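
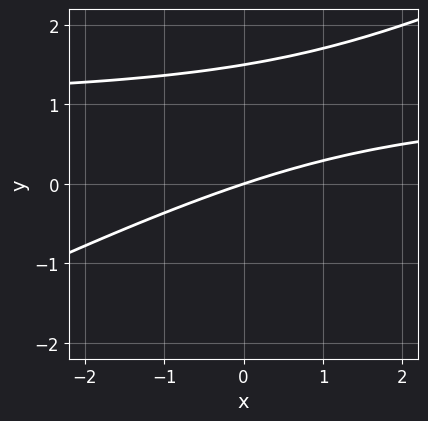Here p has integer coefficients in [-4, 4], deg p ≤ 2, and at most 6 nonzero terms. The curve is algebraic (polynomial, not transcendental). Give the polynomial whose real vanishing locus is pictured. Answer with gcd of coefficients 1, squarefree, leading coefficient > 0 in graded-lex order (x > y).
x*y - 2*y^2 - x + 3*y

deg p = 2.
From the visible intercepts: it meets the x-axis at x = 0 (among the integer gridlines); it meets the y-axis at y = 0 (among the integer gridlines).
Matching integer coefficients to the picture gives p.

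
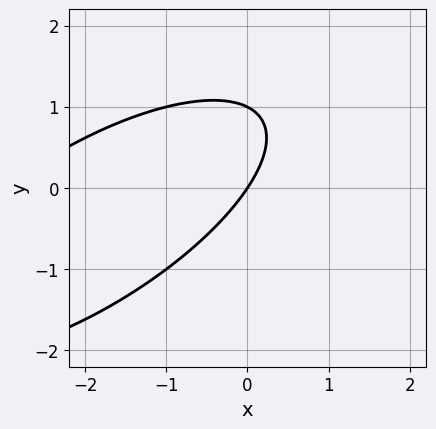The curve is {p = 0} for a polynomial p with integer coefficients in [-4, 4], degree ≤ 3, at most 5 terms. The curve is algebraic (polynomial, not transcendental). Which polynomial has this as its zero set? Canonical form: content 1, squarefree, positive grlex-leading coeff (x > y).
x^2 - 2*x*y + 2*y^2 + 3*x - 2*y

First, the degree is 2 — the shape is more complex than any degree-1 curve.
Next, against the integer gridlines: it crosses the x-axis at the gridline x = 0; the y-axis gridline crossings are at y ∈ {0, 1}.
Finally, putting this together gives p.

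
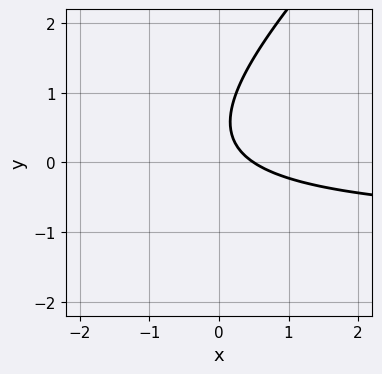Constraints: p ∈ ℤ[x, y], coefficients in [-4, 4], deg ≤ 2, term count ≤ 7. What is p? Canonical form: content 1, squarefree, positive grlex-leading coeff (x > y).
2*x*y - 2*y^2 + 2*x + 2*y - 1

1. Degree: no degree-1 curve has this shape, so deg p = 2.
2. From the visible intercepts: it misses every integer gridline on the y-axis.
3. The integer polynomial consistent with all of this is the stated p.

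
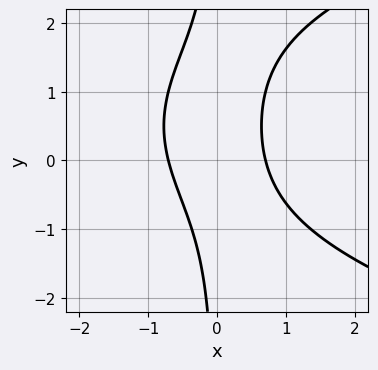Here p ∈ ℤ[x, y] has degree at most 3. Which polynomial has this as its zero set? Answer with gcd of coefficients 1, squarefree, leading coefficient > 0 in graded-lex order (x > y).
x*y^2 - 2*x^2 - x*y + 1

First, degree: a generic line meets the curve in up to 3 points, so deg p = 3.
Next, observable constraints: the curve avoids every integer y-axis point in the box.
Finally, fitting integer coefficients to these (and the overall shape) gives p.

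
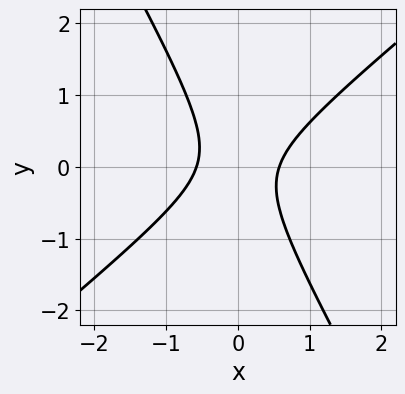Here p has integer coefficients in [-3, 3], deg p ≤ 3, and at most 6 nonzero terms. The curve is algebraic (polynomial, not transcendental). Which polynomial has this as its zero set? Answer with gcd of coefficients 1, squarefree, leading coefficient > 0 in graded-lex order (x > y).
First, degree: a generic line meets the curve in up to 2 points, so deg p = 2.
Then, observable constraints: no y-intercept at any integer in the box.
Finally, together with the visible shape, these determine p as stated.

3*x^2 - 2*x*y - 2*y^2 - 1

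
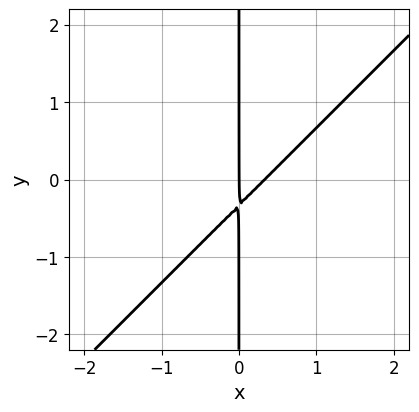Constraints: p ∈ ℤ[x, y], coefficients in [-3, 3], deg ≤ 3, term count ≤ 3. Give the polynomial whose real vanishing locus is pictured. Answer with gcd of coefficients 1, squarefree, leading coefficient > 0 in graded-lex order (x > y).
3*x^2 - 3*x*y - x

The degree is 2 — a generic line meets the curve in up to 2 points.
Checking where it meets the axes: every point of the y-axis in the box is on the curve; one x-axis crossing is at x = 0.
The integer polynomial consistent with all of this is the stated p.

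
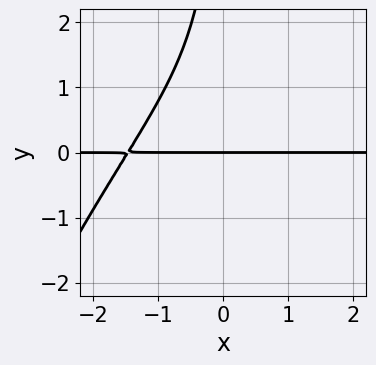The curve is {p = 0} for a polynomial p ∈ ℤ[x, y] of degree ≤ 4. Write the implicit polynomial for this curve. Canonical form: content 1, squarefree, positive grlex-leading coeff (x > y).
First, deg p = 4.
Next, from the visible intercepts: it meets the y-axis at y = 0 (among the integer gridlines); the visible x-axis segment lies entirely on the curve.
Finally, the integer polynomial consistent with all of this is the stated p.

3*x^3*y - 3*x^2*y^2 + x*y^3 + 3*x^2*y + 3*y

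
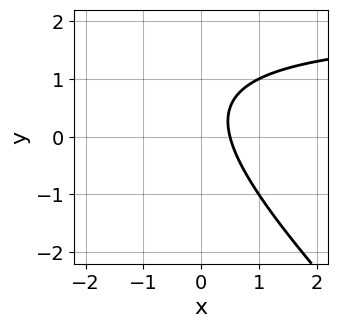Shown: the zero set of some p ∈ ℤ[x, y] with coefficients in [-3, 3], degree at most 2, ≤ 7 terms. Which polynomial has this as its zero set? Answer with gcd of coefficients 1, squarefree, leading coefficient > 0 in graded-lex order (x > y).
First, degree: the shape is more complex than any degree-1 curve, so deg p = 2.
Then, reading off the gridlines: the curve avoids every integer y-axis point in the box.
Finally, solving for integer coefficients yields p as stated.

x*y + y^2 - 2*x - y + 1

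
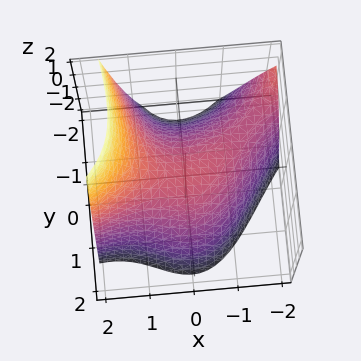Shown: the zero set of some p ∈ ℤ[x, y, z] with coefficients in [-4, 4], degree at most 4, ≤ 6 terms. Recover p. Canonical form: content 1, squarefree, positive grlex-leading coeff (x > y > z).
x^3 - 2*x^2*y - 2*y^2 - 3*z

deg p = 3.
Checking where it meets the axes: it crosses the y-axis at the gridline y = 0; one z-axis crossing is at z = 0.
Together with the visible shape, these determine p as stated.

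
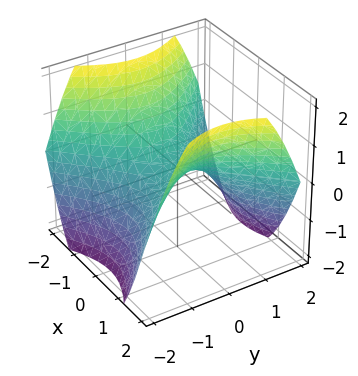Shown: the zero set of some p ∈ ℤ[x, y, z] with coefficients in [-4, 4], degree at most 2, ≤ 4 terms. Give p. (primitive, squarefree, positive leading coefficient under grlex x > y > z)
2*x^2 - 2*y^2 - 3*z

First, degree: a hyperbolic paraboloid; a quadric, so deg p = 2.
Then, symmetries: the x ↦ −x reflection is a symmetry, so x appears only in even powers; mirror symmetry y ↦ −y ⇒ only even powers of y.
Then, from the axis intercepts and sections: it crosses the x-axis at the gridline x = 0; one y-axis crossing is at y = 0; one z-axis crossing is at z = 0.
Finally, these observations pin down the coefficients.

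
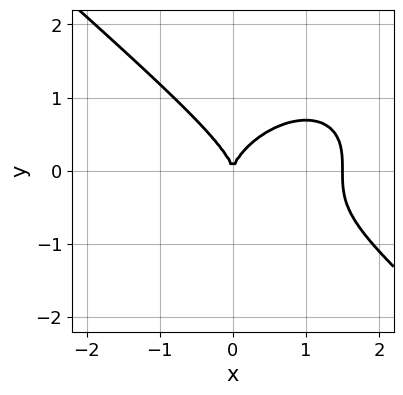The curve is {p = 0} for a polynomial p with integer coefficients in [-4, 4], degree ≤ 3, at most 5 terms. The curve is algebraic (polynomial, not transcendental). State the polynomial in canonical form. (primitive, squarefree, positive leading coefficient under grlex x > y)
(a) The degree is 3 — a generic line meets the curve in up to 3 points.
(b) From the axis intercepts and sections: one x-axis crossing is at x = 0; one y-axis crossing is at y = 0.
(c) Putting this together gives p.

2*x^3 + 3*y^3 - 3*x^2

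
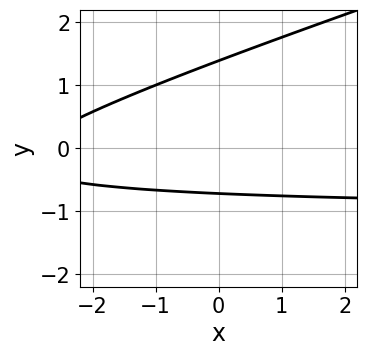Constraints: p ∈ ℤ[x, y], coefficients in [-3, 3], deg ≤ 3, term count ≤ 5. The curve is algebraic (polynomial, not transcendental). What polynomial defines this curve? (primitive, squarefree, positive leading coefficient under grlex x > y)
The degree is 2 — a generic line meets the curve in up to 2 points.
Observable constraints: no x-intercept at any integer in the box.
Matching integer coefficients to the picture gives p.

x*y - 3*y^2 + x + 2*y + 3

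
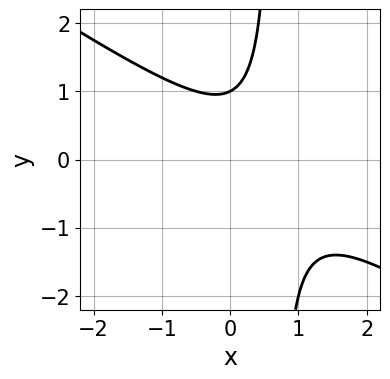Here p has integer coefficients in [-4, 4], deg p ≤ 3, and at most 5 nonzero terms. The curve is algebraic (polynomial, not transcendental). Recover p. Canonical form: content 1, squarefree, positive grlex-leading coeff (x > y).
First, the degree is 2 — no degree-1 curve has this shape.
Then, reading off the gridlines: no x-intercept at any integer in the box; it crosses the y-axis at the gridline y = 1.
Finally, matching integer coefficients to the picture gives p.

2*x^2 + 3*x*y - 2*x - 2*y + 2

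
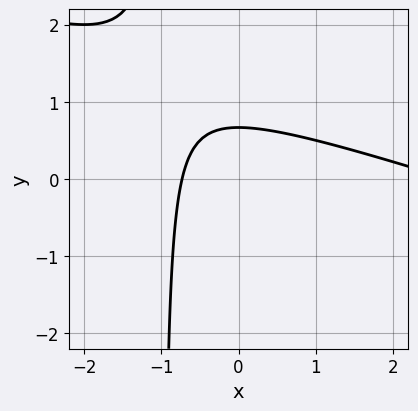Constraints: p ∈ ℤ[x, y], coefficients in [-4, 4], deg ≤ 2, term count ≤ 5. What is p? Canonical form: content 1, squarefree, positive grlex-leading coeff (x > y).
x^2 + 3*x*y - 2*x + 3*y - 2

1. deg p = 2. A generic line meets the curve in up to 2 points.
2. Putting this together gives p.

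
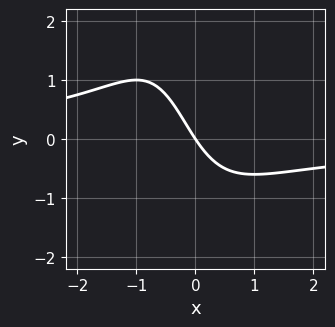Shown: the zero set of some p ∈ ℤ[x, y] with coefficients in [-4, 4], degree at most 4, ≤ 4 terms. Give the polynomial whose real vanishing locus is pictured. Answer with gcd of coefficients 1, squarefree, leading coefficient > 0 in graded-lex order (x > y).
2*x^2*y + x*y + 3*x + 2*y

Degree: no degree-2 curve has this shape, so deg p = 3.
Observable constraints: it meets the x-axis at x = 0 (among the integer gridlines); it crosses the y-axis at the gridline y = 0.
These observations pin down the coefficients.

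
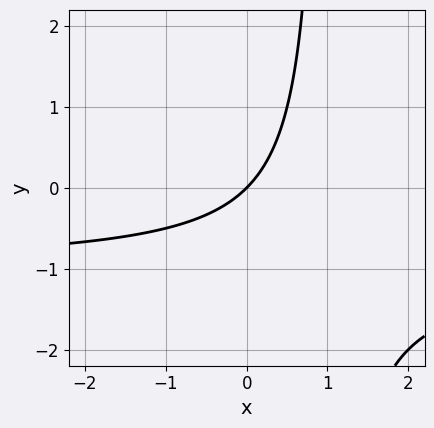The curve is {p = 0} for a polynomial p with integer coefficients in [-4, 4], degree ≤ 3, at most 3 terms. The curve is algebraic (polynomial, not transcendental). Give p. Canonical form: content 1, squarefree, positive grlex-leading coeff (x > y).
1. The degree is 2 — the shape is more complex than any degree-1 curve.
2. Reading off the gridlines: it meets the x-axis at x = 0 (among the integer gridlines); it meets the y-axis at y = 0 (among the integer gridlines).
3. The integer polynomial consistent with all of this is the stated p.

x*y + x - y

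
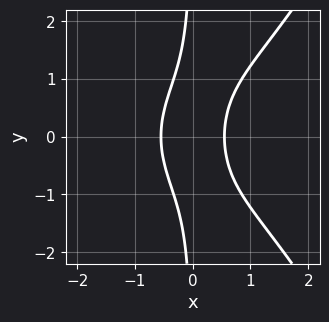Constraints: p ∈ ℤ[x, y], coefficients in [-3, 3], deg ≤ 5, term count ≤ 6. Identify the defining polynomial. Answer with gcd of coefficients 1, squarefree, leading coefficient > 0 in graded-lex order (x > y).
(a) deg p = 4. No degree-3 curve has this shape.
(b) Symmetries: mirror symmetry y ↦ −y ⇒ only even powers of y.
(c) From the axis intercepts and sections: no y-intercept at any integer in the box.
(d) Fitting integer coefficients to these (and the overall shape) gives p.

x^4 - 2*x*y^2 + 3*x^2 - 1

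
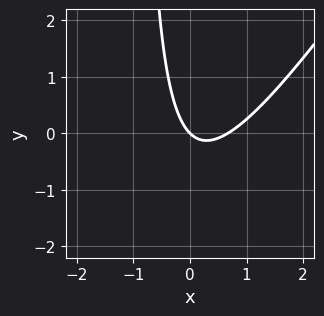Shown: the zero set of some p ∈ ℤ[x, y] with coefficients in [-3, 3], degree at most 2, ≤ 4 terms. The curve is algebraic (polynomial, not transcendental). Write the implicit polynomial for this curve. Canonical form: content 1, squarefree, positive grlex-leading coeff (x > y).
3*x^2 - 2*x*y - 2*x - 2*y

First, degree: a generic line meets the curve in up to 2 points, so deg p = 2.
Next, against the integer gridlines: one x-axis crossing is at x = 0; it meets the y-axis at y = 0 (among the integer gridlines).
Finally, matching integer coefficients to the picture gives p.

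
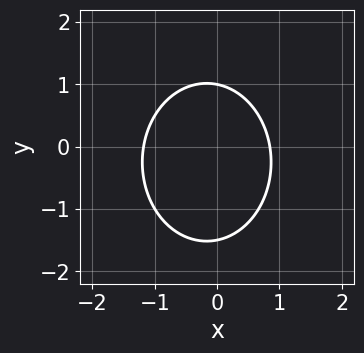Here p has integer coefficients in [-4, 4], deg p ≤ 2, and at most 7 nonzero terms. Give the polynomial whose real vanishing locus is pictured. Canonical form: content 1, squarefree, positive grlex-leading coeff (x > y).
3*x^2 + 2*y^2 + x + y - 3

deg p = 2. No degree-1 curve has this shape.
Reading off the gridlines: it crosses the y-axis at the gridline y = 1.
Solving for integer coefficients yields p as stated.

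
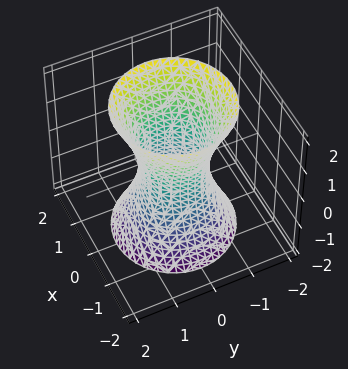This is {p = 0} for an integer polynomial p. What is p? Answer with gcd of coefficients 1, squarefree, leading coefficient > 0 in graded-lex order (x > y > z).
1. deg p = 2. An hourglass — one-sheet hyperboloid; a quadric.
2. Symmetries: rotational symmetry about the z-axis ⇒ p depends on x, y only through x² + y²; mirror symmetry z ↦ −z ⇒ only even powers of z.
3. From the axis intercepts and sections: it misses every integer gridline on the z-axis; a circular section at z = 1 has radius exactly 1.
4. Fitting integer coefficients to these (and the overall shape) gives p.

3*x^2 + 3*y^2 - z^2 - 2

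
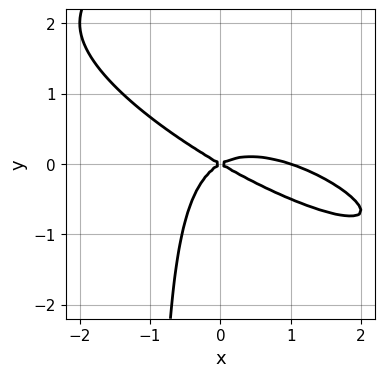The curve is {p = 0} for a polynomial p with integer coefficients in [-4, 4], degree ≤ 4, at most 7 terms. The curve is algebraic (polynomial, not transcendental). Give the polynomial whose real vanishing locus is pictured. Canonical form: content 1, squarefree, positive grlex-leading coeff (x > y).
x^3 + 3*x^2*y + 3*x*y^2 - x^2 + 3*y^2

1. deg p = 3. A generic line meets the curve in up to 3 points.
2. Checking where it meets the axes: among the integer gridlines, it crosses the x-axis at x ∈ {0, 1}; it crosses the y-axis at the gridline y = 0.
3. Fitting integer coefficients to these (and the overall shape) gives p.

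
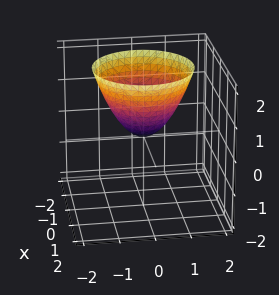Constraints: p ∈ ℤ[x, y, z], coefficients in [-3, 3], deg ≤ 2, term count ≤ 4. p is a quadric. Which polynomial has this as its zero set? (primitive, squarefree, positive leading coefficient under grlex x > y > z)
1. Degree: a paraboloid; a quadric, so deg p = 2.
2. Symmetries: rotational symmetry about the z-axis ⇒ p depends on x, y only through x² + y².
3. Checking where it meets the axes: it meets the y-axis at y = 0 (among the integer gridlines); one z-axis crossing is at z = 0; a circular section at z = 2 has radius between 1 and 2.
4. Matching integer coefficients to the picture gives p.

x^2 + y^2 - z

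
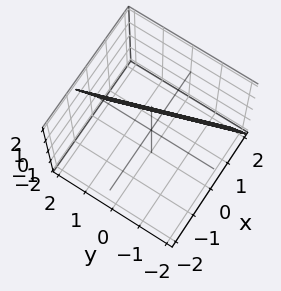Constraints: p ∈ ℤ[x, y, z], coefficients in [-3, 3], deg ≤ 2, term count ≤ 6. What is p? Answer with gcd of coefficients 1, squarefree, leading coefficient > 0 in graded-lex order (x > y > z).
3*x + y + z - 2

deg p = 1. Every cross-section is a straight line — this is a plane.
From the axis intercepts and sections: it meets the y-axis at y = 2 (among the integer gridlines); it meets the z-axis at z = 2 (among the integer gridlines).
Solving for integer coefficients yields p as stated.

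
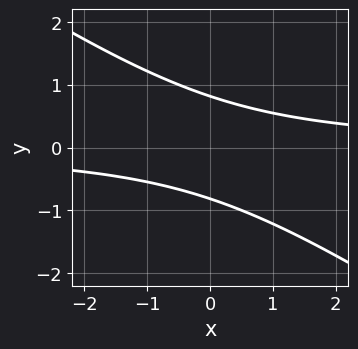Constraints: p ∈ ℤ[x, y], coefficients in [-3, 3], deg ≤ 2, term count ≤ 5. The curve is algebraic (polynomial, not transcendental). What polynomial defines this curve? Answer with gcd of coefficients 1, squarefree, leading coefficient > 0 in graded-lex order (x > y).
2*x*y + 3*y^2 - 2

First, the degree is 2 — a generic line meets the curve in up to 2 points.
Then, reading off the gridlines: it misses every integer gridline on the x-axis.
Finally, fitting integer coefficients to these (and the overall shape) gives p.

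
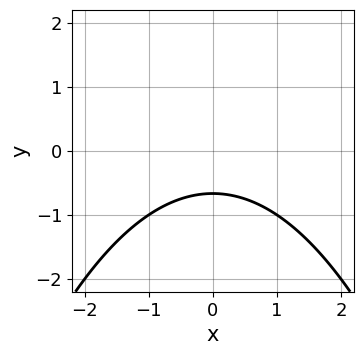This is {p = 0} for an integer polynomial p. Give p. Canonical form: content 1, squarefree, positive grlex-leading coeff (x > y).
x^2 + 3*y + 2

1. The degree is 2 — the shape is more complex than any degree-1 curve.
2. Symmetries: mirror symmetry x ↦ −x ⇒ only even powers of x.
3. Observable constraints: the curve avoids every integer x-axis point in the box.
4. Putting this together gives p.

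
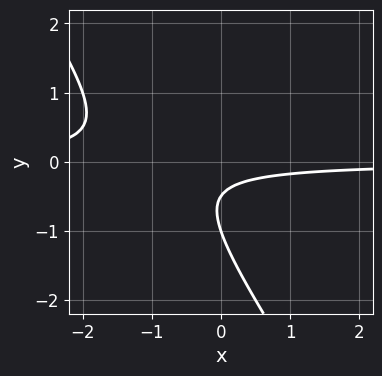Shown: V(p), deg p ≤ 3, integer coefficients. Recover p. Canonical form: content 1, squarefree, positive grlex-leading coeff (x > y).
The degree is 2 — a generic line meets the curve in up to 2 points.
Reading off the gridlines: it crosses the y-axis at the gridline y = -1; it misses every integer gridline on the x-axis.
These observations pin down the coefficients.

3*x*y + 2*y^2 + 3*y + 1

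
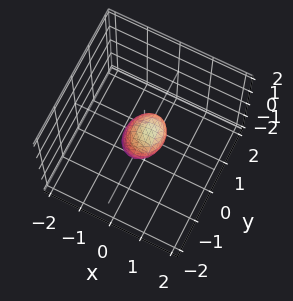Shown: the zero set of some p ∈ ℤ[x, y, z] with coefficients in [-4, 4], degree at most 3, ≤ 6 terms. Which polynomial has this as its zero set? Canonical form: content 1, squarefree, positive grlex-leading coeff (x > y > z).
First, deg p = 2.
Finally, the integer polynomial consistent with all of this is the stated p.

3*x^2 - 2*x*z + 2*y^2 + 2*z^2 - 1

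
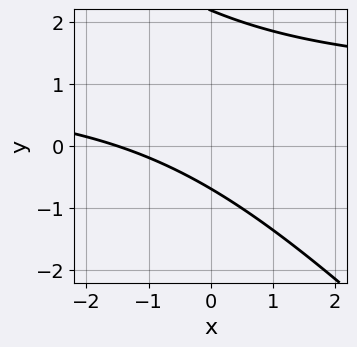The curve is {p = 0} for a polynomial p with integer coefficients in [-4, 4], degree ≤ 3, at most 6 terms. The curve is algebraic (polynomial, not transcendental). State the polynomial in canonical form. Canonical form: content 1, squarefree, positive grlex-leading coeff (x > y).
2*x*y + 2*y^2 - 2*x - 3*y - 3

(a) The degree is 2 — no degree-1 curve has this shape.
(b) Matching integer coefficients to the picture gives p.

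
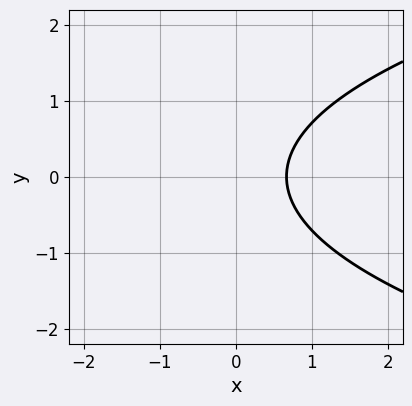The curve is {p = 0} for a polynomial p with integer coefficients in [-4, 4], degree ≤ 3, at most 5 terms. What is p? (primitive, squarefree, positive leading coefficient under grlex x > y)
2*y^2 - 3*x + 2

The degree is 2 — no degree-1 curve has this shape.
Symmetries: the y ↦ −y reflection is a symmetry, so y appears only in even powers.
Reading off the gridlines: no y-intercept at any integer in the box.
Solving for integer coefficients yields p as stated.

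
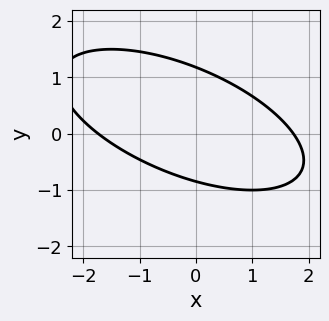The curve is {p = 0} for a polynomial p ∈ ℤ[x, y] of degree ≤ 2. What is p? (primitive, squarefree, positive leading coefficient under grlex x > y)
1. The degree is 2 — the shape is more complex than any degree-1 curve.
2. The integer polynomial consistent with all of this is the stated p.

x^2 + 2*x*y + 3*y^2 - y - 3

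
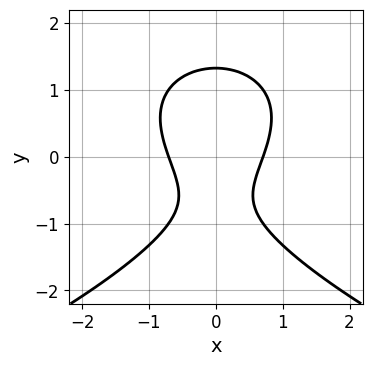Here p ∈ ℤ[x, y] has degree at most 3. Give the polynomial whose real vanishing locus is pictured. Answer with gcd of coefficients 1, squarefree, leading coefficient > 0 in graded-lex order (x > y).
deg p = 3.
Symmetries: mirror symmetry x ↦ −x ⇒ only even powers of x.
These observations pin down the coefficients.

y^3 + 2*x^2 - y - 1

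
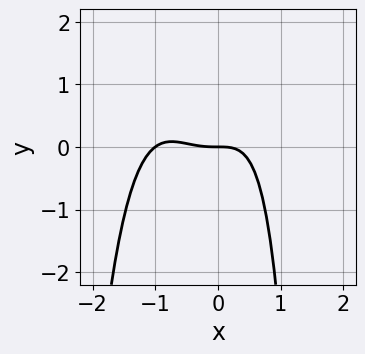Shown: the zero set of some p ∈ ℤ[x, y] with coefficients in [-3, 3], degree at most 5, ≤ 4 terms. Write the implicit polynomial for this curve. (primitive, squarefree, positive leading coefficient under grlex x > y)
deg p = 4. A generic line meets the curve in up to 4 points.
Against the integer gridlines: among the integer gridlines, it crosses the x-axis at x ∈ {-1, 0}; it meets the y-axis at y = 0 (among the integer gridlines).
Fitting integer coefficients to these (and the overall shape) gives p.

3*x^4 + 3*x^3 - x*y + 3*y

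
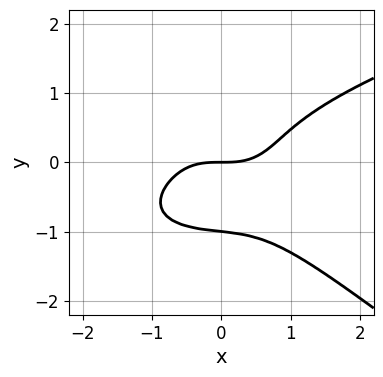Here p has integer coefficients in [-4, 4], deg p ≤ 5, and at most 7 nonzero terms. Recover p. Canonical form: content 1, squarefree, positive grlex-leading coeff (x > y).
The degree is 4 — the shape is more complex than any degree-3 curve.
Reading off the gridlines: it meets the x-axis at x = 0 (among the integer gridlines); the y-axis gridline crossings are at y ∈ {-1, 0}.
Fitting integer coefficients to these (and the overall shape) gives p.

2*x*y^3 + 3*y^4 - 2*x^3 + x*y^2 + 3*y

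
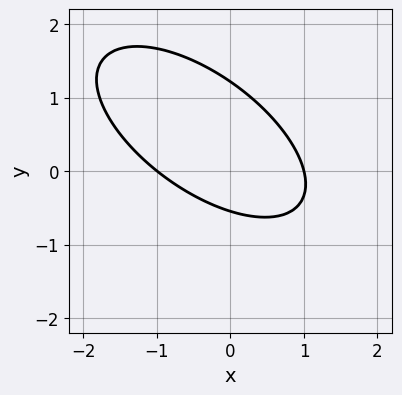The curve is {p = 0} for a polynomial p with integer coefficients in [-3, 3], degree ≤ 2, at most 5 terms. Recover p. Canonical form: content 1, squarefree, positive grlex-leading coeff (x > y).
2*x^2 + 3*x*y + 3*y^2 - 2*y - 2

deg p = 2.
Against the integer gridlines: among the integer gridlines, it crosses the x-axis at x ∈ {-1, 1}.
Fitting integer coefficients to these (and the overall shape) gives p.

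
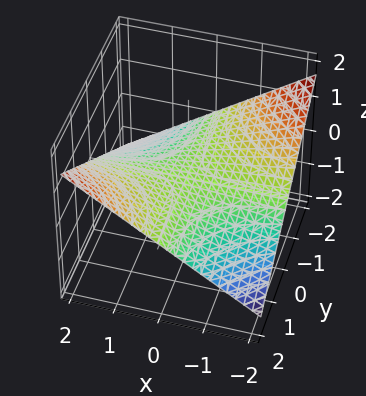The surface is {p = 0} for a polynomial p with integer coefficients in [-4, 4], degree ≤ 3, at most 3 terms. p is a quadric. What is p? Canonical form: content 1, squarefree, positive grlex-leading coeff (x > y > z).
The degree is 2 — a hyperbolic paraboloid; a quadric.
Against the integer gridlines: one z-axis crossing is at z = 0; the visible y-axis segment lies entirely on the surface; the visible x-axis segment lies entirely on the surface.
Matching integer coefficients to the picture gives p.

x*y - 3*z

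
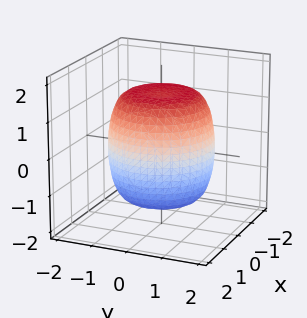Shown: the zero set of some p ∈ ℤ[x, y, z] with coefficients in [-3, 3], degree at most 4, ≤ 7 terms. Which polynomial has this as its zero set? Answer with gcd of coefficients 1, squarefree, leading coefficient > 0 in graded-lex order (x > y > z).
First, the degree is 4 — the shape is more complex than any degree-3 surface.
Then, by symmetry, the surface is invariant under rotation about z: p = q(x² + y², z).
Then, observable constraints: a circular section at z = 1 has radius between 1 and 2.
Finally, fitting integer coefficients to these (and the overall shape) gives p.

x^4 + 2*x^2*y^2 + y^4 - x^2 - y^2 + z^2 - 2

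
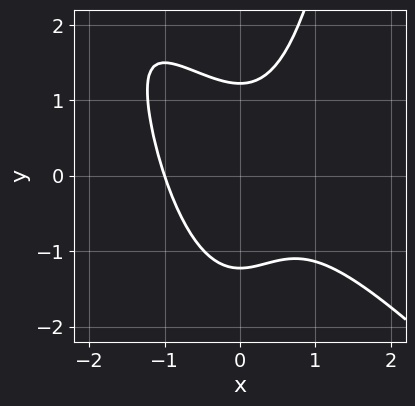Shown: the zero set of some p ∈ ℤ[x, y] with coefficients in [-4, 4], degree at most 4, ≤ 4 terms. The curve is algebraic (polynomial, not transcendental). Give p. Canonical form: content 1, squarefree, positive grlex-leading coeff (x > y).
3*x^3 + 3*x^2*y - 2*y^2 + 3

The degree is 3 — the shape is more complex than any degree-2 curve.
From the visible intercepts: it meets the x-axis at x = -1 (among the integer gridlines).
The integer polynomial consistent with all of this is the stated p.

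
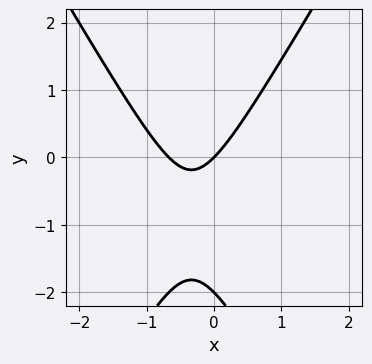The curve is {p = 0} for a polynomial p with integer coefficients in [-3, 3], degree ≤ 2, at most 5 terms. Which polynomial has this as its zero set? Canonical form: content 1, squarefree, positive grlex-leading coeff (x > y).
(a) Degree: no degree-1 curve has this shape, so deg p = 2.
(b) Checking where it meets the axes: the y-axis gridline crossings are at y ∈ {-2, 0}; it crosses the x-axis at the gridline x = 0.
(c) Putting this together gives p.

3*x^2 - y^2 + 2*x - 2*y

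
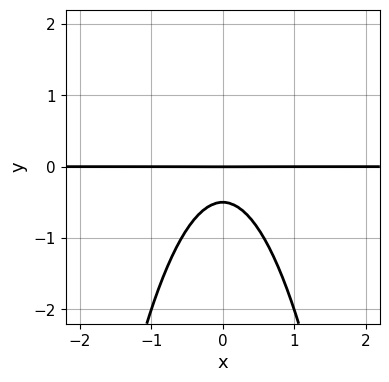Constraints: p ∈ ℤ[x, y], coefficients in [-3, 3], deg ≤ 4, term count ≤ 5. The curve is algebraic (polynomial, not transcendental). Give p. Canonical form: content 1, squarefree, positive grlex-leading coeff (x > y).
3*x^2*y + 2*y^2 + y

(a) deg p = 3.
(b) Symmetries: the x ↦ −x reflection is a symmetry, so x appears only in even powers.
(c) From the axis intercepts and sections: it meets the y-axis at y = 0 (among the integer gridlines); the visible x-axis segment lies entirely on the curve.
(d) Assembling these constraints gives the stated polynomial.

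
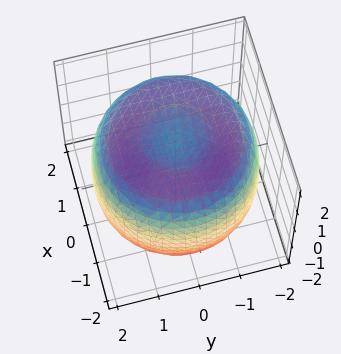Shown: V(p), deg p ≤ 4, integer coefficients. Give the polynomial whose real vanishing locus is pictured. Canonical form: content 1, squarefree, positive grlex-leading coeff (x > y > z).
(a) deg p = 4. A generic line meets the surface in up to 4 points.
(b) By symmetry, the z-axis is an axis of rotation, so x and y enter only as x² + y².
(c) Against the integer gridlines: a circular section at z = -1 has radius between 1 and 2.
(d) Assembling these constraints gives the stated polynomial.

x^4 + 2*x^2*y^2 + y^4 - 3*x^2 - 3*y^2 + 2*z^2 - 3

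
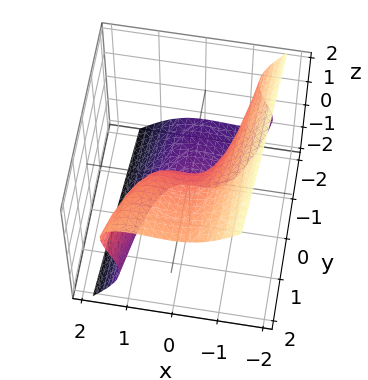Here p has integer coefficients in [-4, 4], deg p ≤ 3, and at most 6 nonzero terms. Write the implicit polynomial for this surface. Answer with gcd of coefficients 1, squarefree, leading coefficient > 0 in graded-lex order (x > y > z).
Degree: a generic line meets the surface in up to 3 points, so deg p = 3.
Observable constraints: one z-axis crossing is at z = 0; one y-axis crossing is at y = 0; it crosses the x-axis at the gridline x = 0.
Matching integer coefficients to the picture gives p.

x^3 - x^2*z + z^3 - y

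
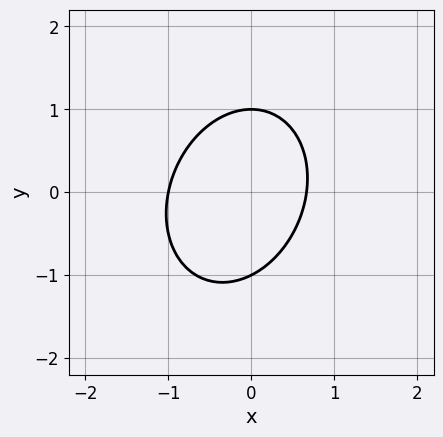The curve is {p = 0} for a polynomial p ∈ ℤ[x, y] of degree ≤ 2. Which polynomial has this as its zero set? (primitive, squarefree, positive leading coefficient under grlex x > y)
3*x^2 - x*y + 2*y^2 + x - 2

(a) Degree: no degree-1 curve has this shape, so deg p = 2.
(b) Reading off the gridlines: it meets the x-axis at x = -1 (among the integer gridlines); the y-axis gridline crossings are at y ∈ {-1, 1}.
(c) Solving for integer coefficients yields p as stated.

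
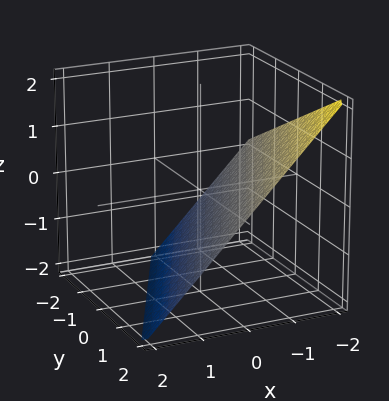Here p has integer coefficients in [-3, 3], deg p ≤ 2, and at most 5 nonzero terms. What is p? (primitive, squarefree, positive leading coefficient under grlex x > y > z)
deg p = 1. The surface is flat (a plane).
From the visible intercepts: it crosses the z-axis at the gridline z = -1; one y-axis crossing is at y = 2; one x-axis crossing is at x = -1.
Solving for integer coefficients yields p as stated.

2*x - y + 2*z + 2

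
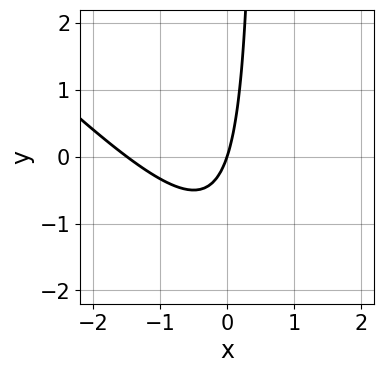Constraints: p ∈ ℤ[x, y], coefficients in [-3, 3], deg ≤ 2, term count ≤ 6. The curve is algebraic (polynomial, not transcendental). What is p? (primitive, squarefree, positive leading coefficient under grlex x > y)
2*x^2 + 2*x*y + 3*x - y

1. The degree is 2 — no degree-1 curve has this shape.
2. From the axis intercepts and sections: it meets the y-axis at y = 0 (among the integer gridlines); it meets the x-axis at x = 0 (among the integer gridlines).
3. The integer polynomial consistent with all of this is the stated p.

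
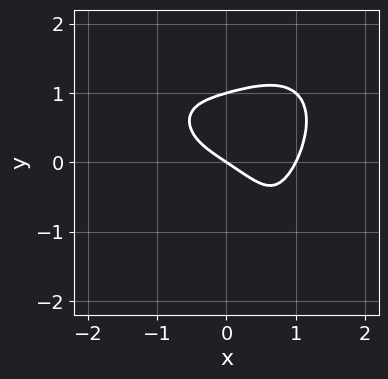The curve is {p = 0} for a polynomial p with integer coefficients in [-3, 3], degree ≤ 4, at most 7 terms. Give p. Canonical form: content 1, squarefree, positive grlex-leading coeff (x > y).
2*x^4 + y^4 + 2*y^3 - 2*x - 3*y

First, deg p = 4. A generic line meets the curve in up to 4 points.
Then, from the axis intercepts and sections: among the integer gridlines, it crosses the x-axis at x ∈ {0, 1}; the y-axis gridline crossings are at y ∈ {0, 1}.
Finally, together with the visible shape, these determine p as stated.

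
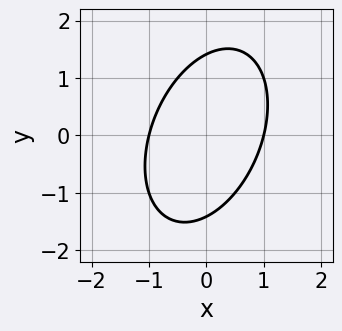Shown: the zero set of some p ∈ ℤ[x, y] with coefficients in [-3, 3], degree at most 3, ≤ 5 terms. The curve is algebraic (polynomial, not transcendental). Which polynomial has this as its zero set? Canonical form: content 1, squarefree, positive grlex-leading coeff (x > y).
2*x^2 - x*y + y^2 - 2

(a) deg p = 2. The shape is more complex than any degree-1 curve.
(b) From the visible intercepts: among the integer gridlines, it crosses the x-axis at x ∈ {-1, 1}.
(c) Putting this together gives p.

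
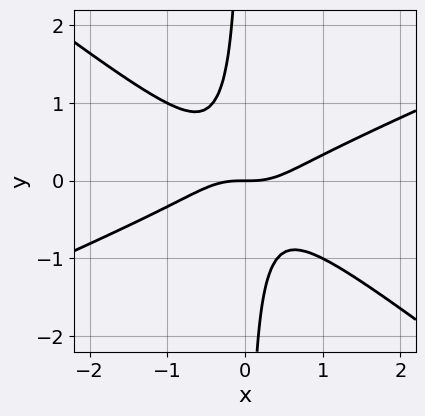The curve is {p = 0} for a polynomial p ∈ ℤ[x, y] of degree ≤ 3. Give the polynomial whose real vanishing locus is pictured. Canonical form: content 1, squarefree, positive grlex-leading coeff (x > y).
1. Degree: a generic line meets the curve in up to 3 points, so deg p = 3.
2. Against the integer gridlines: one y-axis crossing is at y = 0; one x-axis crossing is at x = 0.
3. Together with the visible shape, these determine p as stated.

x^3 - x^2*y - 3*x*y^2 - y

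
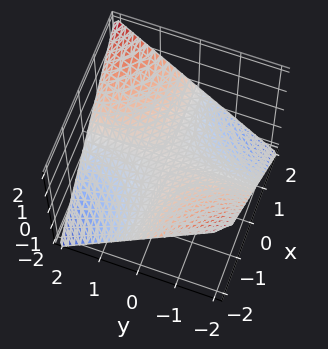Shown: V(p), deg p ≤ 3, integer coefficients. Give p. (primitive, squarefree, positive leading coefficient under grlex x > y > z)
First, deg p = 2.
Then, from the axis intercepts and sections: every point of the x-axis in the box is on the surface; one z-axis crossing is at z = 0; every point of the y-axis in the box is on the surface.
Finally, together with the visible shape, these determine p as stated.

x*y - 2*z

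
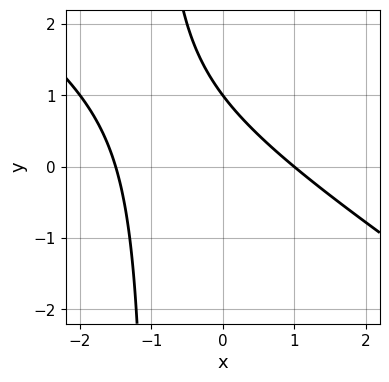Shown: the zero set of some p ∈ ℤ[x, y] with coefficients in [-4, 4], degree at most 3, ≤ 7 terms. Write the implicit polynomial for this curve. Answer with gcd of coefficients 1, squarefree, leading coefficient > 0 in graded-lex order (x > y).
(a) deg p = 2. A generic line meets the curve in up to 2 points.
(b) From the axis intercepts and sections: it meets the y-axis at y = 1 (among the integer gridlines); it meets the x-axis at x = 1 (among the integer gridlines).
(c) Together with the visible shape, these determine p as stated.

2*x^2 + 3*x*y + x + 3*y - 3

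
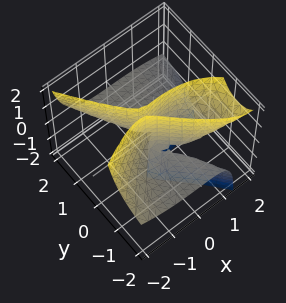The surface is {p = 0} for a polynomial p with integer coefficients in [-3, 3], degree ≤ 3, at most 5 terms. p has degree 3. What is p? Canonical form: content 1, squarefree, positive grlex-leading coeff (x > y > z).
x^3 + 3*x*y*z + 3*y^2*z + 2*y*z

1. The degree is 3 — the shape is more complex than any degree-2 surface.
2. Checking where it meets the axes: the visible y-axis segment lies entirely on the surface; it crosses the x-axis at the gridline x = 0; every point of the z-axis in the box is on the surface.
3. Assembling these constraints gives the stated polynomial.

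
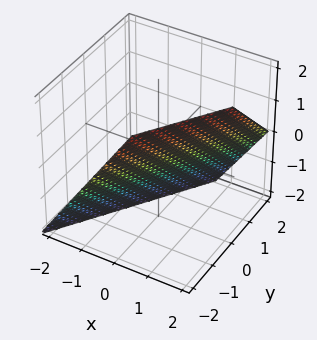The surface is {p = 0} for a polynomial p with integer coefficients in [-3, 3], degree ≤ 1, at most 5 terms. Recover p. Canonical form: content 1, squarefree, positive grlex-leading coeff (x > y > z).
3*x - 2*y - 2*z - 2

First, deg p = 1. Every cross-section is a straight line — this is a plane.
Then, observable constraints: it meets the y-axis at y = -1 (among the integer gridlines); it meets the z-axis at z = -1 (among the integer gridlines).
Finally, matching integer coefficients to the picture gives p.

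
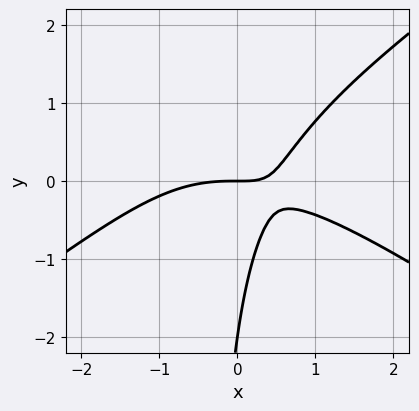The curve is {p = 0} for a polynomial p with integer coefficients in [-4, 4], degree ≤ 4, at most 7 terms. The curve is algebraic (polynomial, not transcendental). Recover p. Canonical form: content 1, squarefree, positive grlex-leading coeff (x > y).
x^3 - 2*x*y^2 + 3*x*y - y^2 - 2*y

1. deg p = 3.
2. Observable constraints: one x-axis crossing is at x = 0; the y-axis gridline crossings are at y ∈ {-2, 0}.
3. Solving for integer coefficients yields p as stated.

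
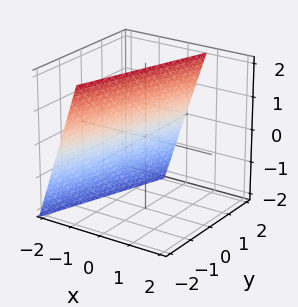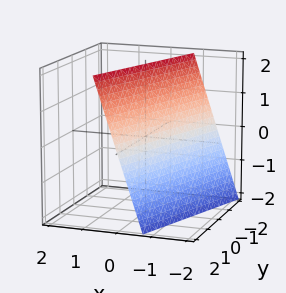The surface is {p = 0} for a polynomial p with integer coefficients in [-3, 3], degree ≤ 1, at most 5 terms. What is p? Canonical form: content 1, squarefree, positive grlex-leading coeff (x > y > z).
1. Degree: the surface is flat (a plane), so deg p = 1.
2. From the axis intercepts and sections: it meets the z-axis at z = 2 (among the integer gridlines); it crosses the y-axis at the gridline y = 2.
3. Fitting integer coefficients to these (and the overall shape) gives p.

3*x - y - z + 2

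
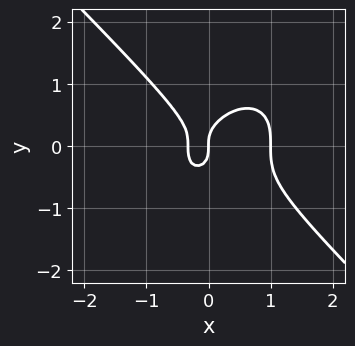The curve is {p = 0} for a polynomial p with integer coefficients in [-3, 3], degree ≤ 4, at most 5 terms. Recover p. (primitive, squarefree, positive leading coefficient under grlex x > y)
3*x^3 + 3*y^3 - 2*x^2 - x

First, degree: no degree-2 curve has this shape, so deg p = 3.
Next, from the visible intercepts: among the integer gridlines, it crosses the x-axis at x ∈ {0, 1}; it meets the y-axis at y = 0 (among the integer gridlines).
Finally, these observations pin down the coefficients.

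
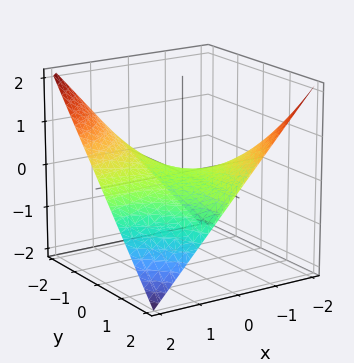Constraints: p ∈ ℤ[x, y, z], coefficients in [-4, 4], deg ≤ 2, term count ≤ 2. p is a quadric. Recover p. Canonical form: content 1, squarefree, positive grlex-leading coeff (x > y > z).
x*y + 2*z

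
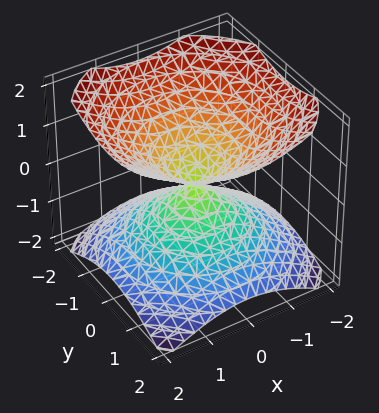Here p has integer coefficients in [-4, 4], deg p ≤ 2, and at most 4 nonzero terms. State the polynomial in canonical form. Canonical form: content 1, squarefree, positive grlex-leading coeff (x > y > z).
I count 2 distinct pieces. They look like related sheets of one shape, so recover p as a whole.
deg p = 2. Two nappes meeting at a single point; a quadric.
Symmetries: mirror symmetry z ↦ −z ⇒ only even powers of z; the z-axis is an axis of rotation, so x and y enter only as x² + y².
Observable constraints: it meets the z-axis at z = 0 (among the integer gridlines); one y-axis crossing is at y = 0; a circular section at z = -1 has radius between 1 and 2; one x-axis crossing is at x = 0.
Assembling these constraints gives the stated polynomial.

2*x^2 + 2*y^2 - 3*z^2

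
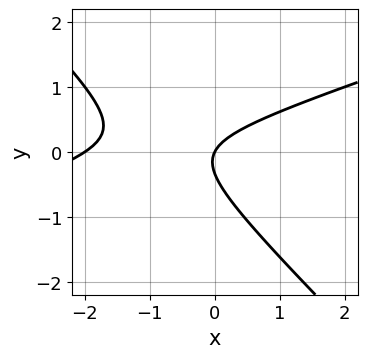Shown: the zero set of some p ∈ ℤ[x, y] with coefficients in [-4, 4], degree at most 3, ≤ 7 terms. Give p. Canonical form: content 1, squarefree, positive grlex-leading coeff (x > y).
x^2 - 2*x*y - 3*y^2 + 2*x - y

1. Degree: no degree-1 curve has this shape, so deg p = 2.
2. From the visible intercepts: among the integer gridlines, it crosses the x-axis at x ∈ {-2, 0}; it meets the y-axis at y = 0 (among the integer gridlines).
3. Matching integer coefficients to the picture gives p.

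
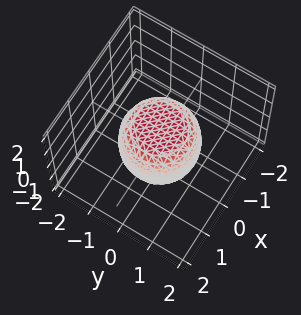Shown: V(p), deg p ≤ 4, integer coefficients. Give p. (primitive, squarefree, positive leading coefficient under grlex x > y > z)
2*x^4 + 4*x^2*y^2 + 2*y^4 - x^2 - y^2 + 2*z^2 - 2

(a) Degree: a generic line meets the surface in up to 4 points, so deg p = 4.
(b) Symmetries: rotational symmetry about the z-axis ⇒ p depends on x, y only through x² + y².
(c) From the visible intercepts: a circular section at z = -1 has radius between 0 and 1; among the integer gridlines, it crosses the z-axis at z ∈ {-1, 1}.
(d) These observations pin down the coefficients.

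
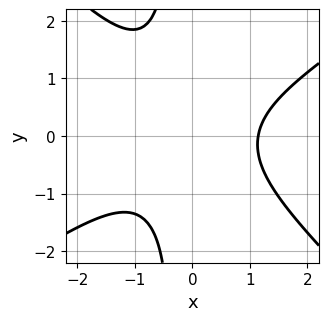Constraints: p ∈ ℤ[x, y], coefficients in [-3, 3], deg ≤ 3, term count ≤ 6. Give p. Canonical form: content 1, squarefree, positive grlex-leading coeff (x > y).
First, degree: the shape is more complex than any degree-2 curve, so deg p = 3.
Then, against the integer gridlines: the curve avoids every integer y-axis point in the box.
Finally, putting this together gives p.

2*x^3 - x^2*y - 3*x*y^2 - y^2 - 3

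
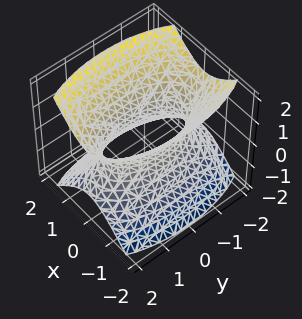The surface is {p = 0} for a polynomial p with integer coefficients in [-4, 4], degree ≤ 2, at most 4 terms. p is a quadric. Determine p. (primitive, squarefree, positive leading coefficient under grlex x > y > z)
3*x^2 + y^2 - 2*z^2 - 2

(a) The degree is 2 — one connected sheet with a waist; a quadric.
(b) Symmetries: it's symmetric under z → −z, forcing even powers of z; mirror symmetry y ↦ −y ⇒ only even powers of y; mirror symmetry x ↦ −x ⇒ only even powers of x.
(c) Against the integer gridlines: no z-intercept at any integer in the box.
(d) The integer polynomial consistent with all of this is the stated p.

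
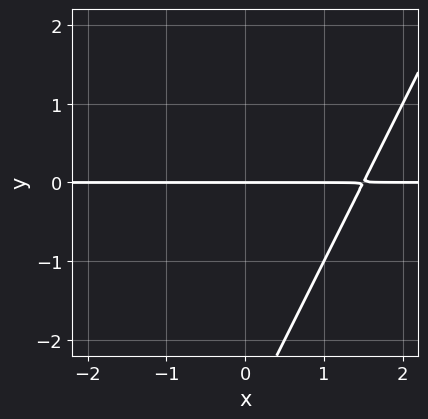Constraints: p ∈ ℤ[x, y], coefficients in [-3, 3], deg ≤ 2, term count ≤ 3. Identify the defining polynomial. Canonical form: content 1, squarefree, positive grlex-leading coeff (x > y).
2*x*y - y^2 - 3*y

The degree is 2 — a generic line meets the curve in up to 2 points.
From the axis intercepts and sections: the visible x-axis segment lies entirely on the curve; one y-axis crossing is at y = 0.
Assembling these constraints gives the stated polynomial.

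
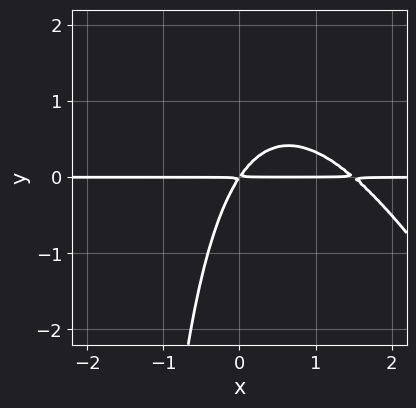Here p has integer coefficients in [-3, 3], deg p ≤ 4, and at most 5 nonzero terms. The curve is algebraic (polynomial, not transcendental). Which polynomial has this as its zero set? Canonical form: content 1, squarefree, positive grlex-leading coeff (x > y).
2*x^2*y + x*y^2 - 3*x*y + 2*y^2

(a) The degree is 3 — no degree-2 curve has this shape.
(b) Checking where it meets the axes: every point of the x-axis in the box is on the curve.
(c) The integer polynomial consistent with all of this is the stated p.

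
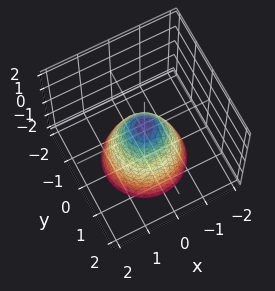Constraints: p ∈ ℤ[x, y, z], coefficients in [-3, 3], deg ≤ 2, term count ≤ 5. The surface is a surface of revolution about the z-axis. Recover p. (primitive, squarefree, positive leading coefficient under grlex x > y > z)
3*x^2 + 3*y^2 + 2*z - 1

First, the degree is 2 — a generic line meets the surface in up to 2 points.
Next, symmetry: every cross-section ⟂ z is a circle, so x, y appear only via x² + y².
Next, observable constraints: a circular section at z = 0 has radius between 0 and 1.
Finally, putting this together gives p.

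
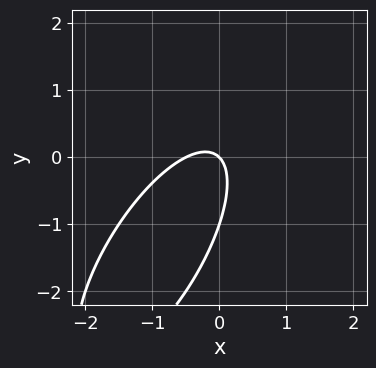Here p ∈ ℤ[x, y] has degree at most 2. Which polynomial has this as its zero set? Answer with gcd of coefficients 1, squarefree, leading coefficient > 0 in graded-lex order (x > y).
First, degree: no degree-1 curve has this shape, so deg p = 2.
Then, checking where it meets the axes: it crosses the x-axis at the gridline x = 0; among the integer gridlines, it crosses the y-axis at y ∈ {-1, 0}.
Finally, these observations pin down the coefficients.

2*x^2 - 2*x*y + y^2 + x + y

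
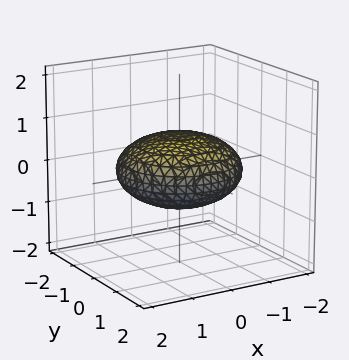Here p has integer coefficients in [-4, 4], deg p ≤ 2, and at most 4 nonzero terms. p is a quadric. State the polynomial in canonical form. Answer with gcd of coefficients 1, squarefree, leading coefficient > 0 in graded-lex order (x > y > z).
x^2 + y^2 + 3*z^2 - 2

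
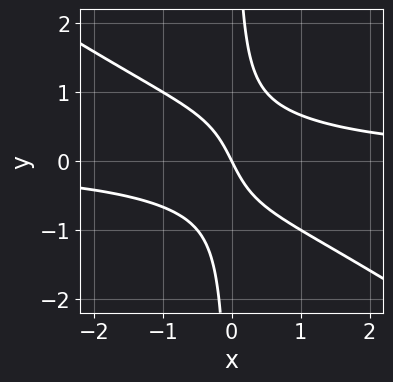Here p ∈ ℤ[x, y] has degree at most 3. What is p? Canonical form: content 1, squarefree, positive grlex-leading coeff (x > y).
First, deg p = 3. No degree-2 curve has this shape.
Next, checking where it meets the axes: it meets the y-axis at y = 0 (among the integer gridlines); it crosses the x-axis at the gridline x = 0.
Finally, together with the visible shape, these determine p as stated.

2*x^2*y + 3*x*y^2 - 2*x - y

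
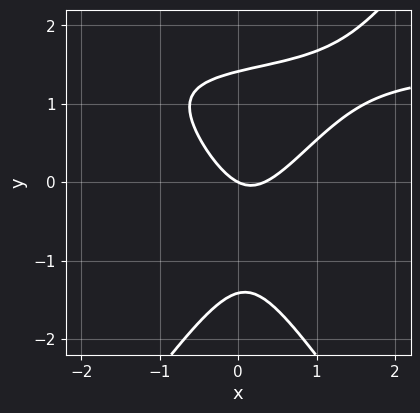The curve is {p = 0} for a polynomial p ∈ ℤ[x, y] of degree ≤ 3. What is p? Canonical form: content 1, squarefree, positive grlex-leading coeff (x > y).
1. The degree is 3 — the shape is more complex than any degree-2 curve.
2. Observable constraints: it meets the x-axis at x = 0 (among the integer gridlines); it meets the y-axis at y = 0 (among the integer gridlines).
3. These observations pin down the coefficients.

2*x^2*y - y^3 - 3*x^2 + x + 2*y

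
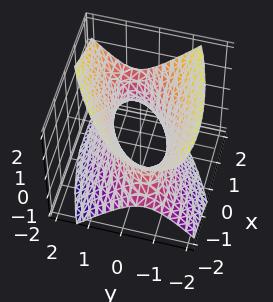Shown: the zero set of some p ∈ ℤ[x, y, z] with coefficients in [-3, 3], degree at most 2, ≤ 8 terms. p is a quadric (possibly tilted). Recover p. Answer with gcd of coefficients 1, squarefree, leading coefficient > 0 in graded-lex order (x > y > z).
x^2 - 2*x*y - x*z + 3*y^2 - 2*z^2 - 2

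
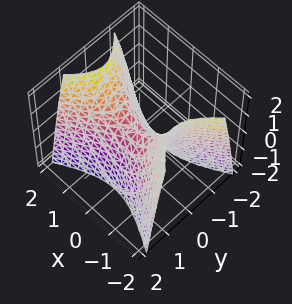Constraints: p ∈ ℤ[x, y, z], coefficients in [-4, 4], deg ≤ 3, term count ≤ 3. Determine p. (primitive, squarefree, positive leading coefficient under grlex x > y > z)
x^2 - 2*y^2 - z

First, deg p = 2. A hyperbolic paraboloid; a quadric.
Then, symmetries: the x ↦ −x reflection is a symmetry, so x appears only in even powers; mirror symmetry y ↦ −y ⇒ only even powers of y.
Then, against the integer gridlines: it meets the z-axis at z = 0 (among the integer gridlines); one x-axis crossing is at x = 0; it crosses the y-axis at the gridline y = 0.
Finally, fitting integer coefficients to these (and the overall shape) gives p.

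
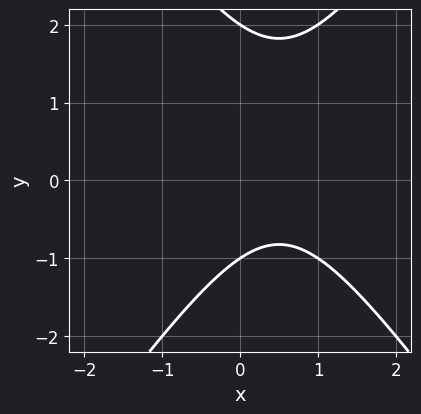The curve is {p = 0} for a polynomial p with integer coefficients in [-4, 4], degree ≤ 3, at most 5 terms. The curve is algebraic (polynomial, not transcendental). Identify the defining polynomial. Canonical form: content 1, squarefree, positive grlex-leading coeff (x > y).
2*x^2 - y^2 - 2*x + y + 2

1. deg p = 2. The shape is more complex than any degree-1 curve.
2. Observable constraints: the curve avoids every integer x-axis point in the box; among the integer gridlines, it crosses the y-axis at y ∈ {-1, 2}.
3. The integer polynomial consistent with all of this is the stated p.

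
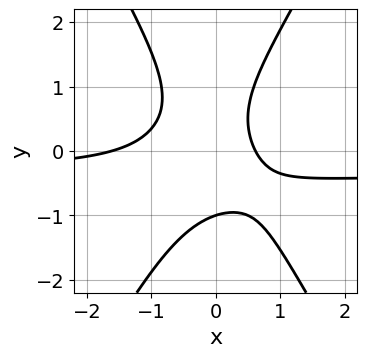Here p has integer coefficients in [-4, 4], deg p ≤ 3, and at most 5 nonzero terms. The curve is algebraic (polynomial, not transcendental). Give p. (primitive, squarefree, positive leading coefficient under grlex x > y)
3*x^2*y - y^3 + x^2 + x - 1

deg p = 3.
From the axis intercepts and sections: one y-axis crossing is at y = -1.
The integer polynomial consistent with all of this is the stated p.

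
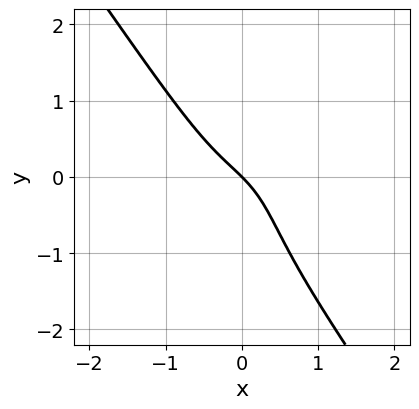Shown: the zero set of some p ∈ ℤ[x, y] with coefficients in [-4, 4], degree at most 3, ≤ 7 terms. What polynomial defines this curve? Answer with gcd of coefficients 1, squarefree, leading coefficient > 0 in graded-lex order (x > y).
Degree: a generic line meets the curve in up to 3 points, so deg p = 3.
From the visible intercepts: one x-axis crossing is at x = 0; one y-axis crossing is at y = 0.
Solving for integer coefficients yields p as stated.

3*x^3 + y^3 + y^2 + 2*x + 2*y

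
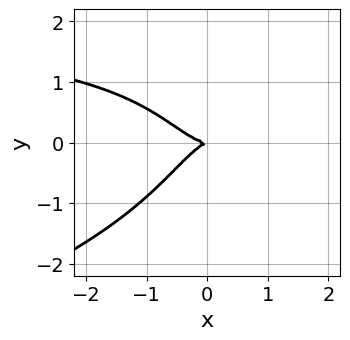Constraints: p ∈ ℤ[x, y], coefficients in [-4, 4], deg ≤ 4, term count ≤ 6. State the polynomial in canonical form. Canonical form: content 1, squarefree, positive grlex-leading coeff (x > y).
x^3*y - 3*x^2*y^2 - 3*x^3 + x*y - 3*y^2

First, degree: a generic line meets the curve in up to 4 points, so deg p = 4.
Next, reading off the gridlines: one y-axis crossing is at y = 0; it meets the x-axis at x = 0 (among the integer gridlines).
Finally, fitting integer coefficients to these (and the overall shape) gives p.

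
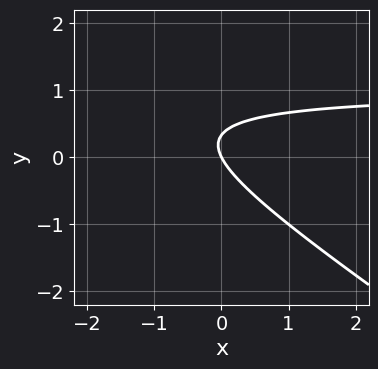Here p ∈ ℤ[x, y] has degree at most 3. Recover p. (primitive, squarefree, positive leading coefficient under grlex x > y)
(a) The degree is 2 — a generic line meets the curve in up to 2 points.
(b) Against the integer gridlines: it crosses the y-axis at the gridline y = 0; it crosses the x-axis at the gridline x = 0.
(c) Putting this together gives p.

2*x*y + 3*y^2 - 2*x - y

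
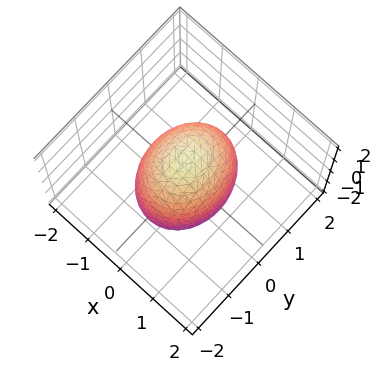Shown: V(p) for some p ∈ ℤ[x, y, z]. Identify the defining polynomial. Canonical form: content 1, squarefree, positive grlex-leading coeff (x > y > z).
3*x^2 + 2*y^2 + z^2 - 3

First, the degree is 2 — a closed, bounded, convex surface; a quadric.
Then, symmetries: the y ↦ −y reflection is a symmetry, so y appears only in even powers; mirror symmetry x ↦ −x ⇒ only even powers of x; mirror symmetry z ↦ −z ⇒ only even powers of z.
Then, from the axis intercepts and sections: the x-axis gridline crossings are at x ∈ {-1, 1}.
Finally, fitting integer coefficients to these (and the overall shape) gives p.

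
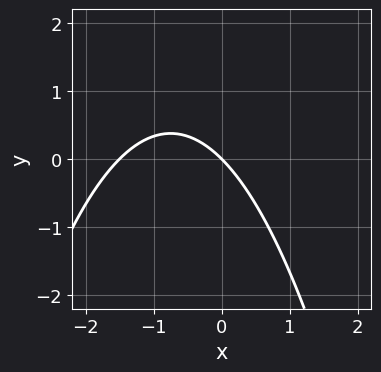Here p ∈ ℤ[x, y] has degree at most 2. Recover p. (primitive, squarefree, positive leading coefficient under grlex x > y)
1. Degree: no degree-1 curve has this shape, so deg p = 2.
2. Against the integer gridlines: one x-axis crossing is at x = 0; it meets the y-axis at y = 0 (among the integer gridlines).
3. Together with the visible shape, these determine p as stated.

2*x^2 + 3*x + 3*y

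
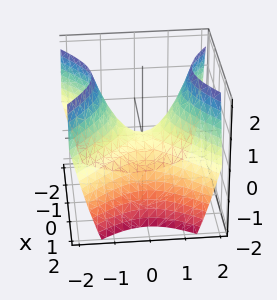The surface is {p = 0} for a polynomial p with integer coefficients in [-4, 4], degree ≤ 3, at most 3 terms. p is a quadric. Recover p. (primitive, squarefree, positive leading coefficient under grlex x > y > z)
First, degree: a hyperbolic paraboloid; a quadric, so deg p = 2.
Then, symmetries: the x ↦ −x reflection is a symmetry, so x appears only in even powers; it's symmetric under y → −y, forcing even powers of y.
Then, reading off the gridlines: it meets the z-axis at z = 0 (among the integer gridlines); it meets the x-axis at x = 0 (among the integer gridlines); one y-axis crossing is at y = 0.
Finally, the integer polynomial consistent with all of this is the stated p.

x^2 - y^2 + z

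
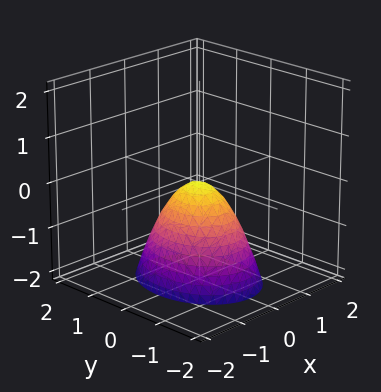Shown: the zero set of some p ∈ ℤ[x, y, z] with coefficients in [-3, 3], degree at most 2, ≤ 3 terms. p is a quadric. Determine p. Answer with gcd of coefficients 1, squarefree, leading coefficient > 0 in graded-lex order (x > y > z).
3*x^2 + 2*y^2 + 2*z

First, the degree is 2 — a paraboloid; a quadric.
Next, symmetries: mirror symmetry y ↦ −y ⇒ only even powers of y; mirror symmetry x ↦ −x ⇒ only even powers of x.
Next, from the axis intercepts and sections: one z-axis crossing is at z = 0; it meets the x-axis at x = 0 (among the integer gridlines); it crosses the y-axis at the gridline y = 0.
Finally, these observations pin down the coefficients.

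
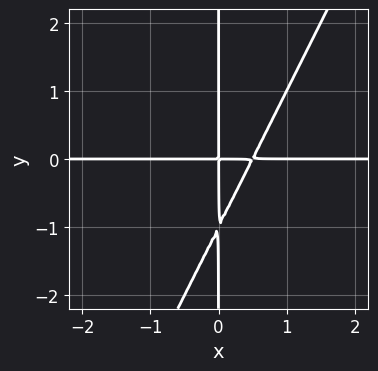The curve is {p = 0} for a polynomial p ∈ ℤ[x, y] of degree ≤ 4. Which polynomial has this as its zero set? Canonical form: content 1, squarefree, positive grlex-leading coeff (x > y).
First, the degree is 3 — the shape is more complex than any degree-2 curve.
Next, from the visible intercepts: the visible x-axis segment lies entirely on the curve; every point of the y-axis in the box is on the curve.
Finally, solving for integer coefficients yields p as stated.

2*x^2*y - x*y^2 - x*y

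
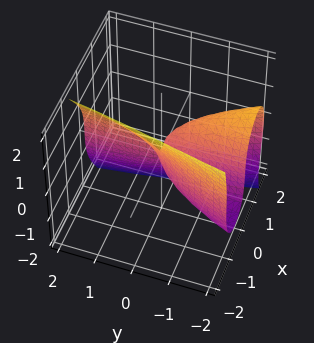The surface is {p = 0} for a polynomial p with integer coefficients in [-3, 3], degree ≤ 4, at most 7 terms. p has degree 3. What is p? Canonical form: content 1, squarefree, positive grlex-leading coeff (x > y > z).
3*x^3 + x*z^2 + z^3 + 3*x*y - x*z

(a) Degree: a generic line meets the surface in up to 3 points, so deg p = 3.
(b) From the visible intercepts: it meets the z-axis at z = 0 (among the integer gridlines); every point of the y-axis in the box is on the surface; it meets the x-axis at x = 0 (among the integer gridlines).
(c) These observations pin down the coefficients.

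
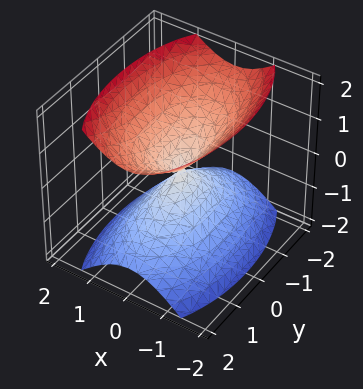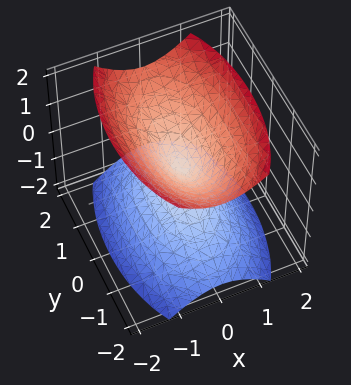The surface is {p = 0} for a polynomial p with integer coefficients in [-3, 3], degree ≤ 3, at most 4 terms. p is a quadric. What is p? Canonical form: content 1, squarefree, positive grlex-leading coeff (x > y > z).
I count 2 distinct pieces. They look like related sheets of one shape, so recover p as a whole.
The degree is 2 — a double cone through the origin; a quadric.
Symmetries: mirror symmetry z ↦ −z ⇒ only even powers of z; the y ↦ −y reflection is a symmetry, so y appears only in even powers; mirror symmetry x ↦ −x ⇒ only even powers of x.
Checking where it meets the axes: it meets the y-axis at y = 0 (among the integer gridlines); one z-axis crossing is at z = 0; one x-axis crossing is at x = 0.
Putting this together gives p.

3*x^2 + y^2 - 2*z^2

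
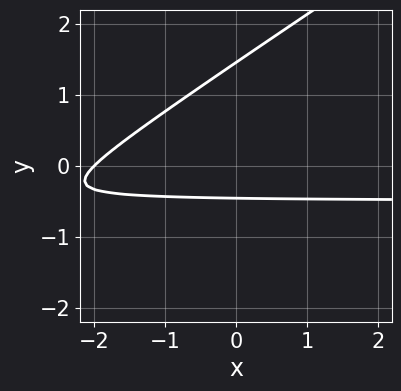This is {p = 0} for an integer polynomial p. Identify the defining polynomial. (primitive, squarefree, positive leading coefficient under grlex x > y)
(a) Degree: the shape is more complex than any degree-1 curve, so deg p = 2.
(b) Against the integer gridlines: it meets the x-axis at x = -2 (among the integer gridlines).
(c) Matching integer coefficients to the picture gives p.

2*x*y - 3*y^2 + x + 3*y + 2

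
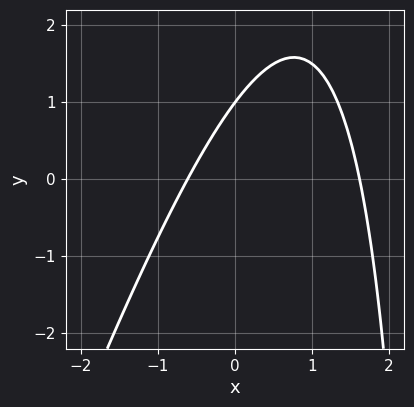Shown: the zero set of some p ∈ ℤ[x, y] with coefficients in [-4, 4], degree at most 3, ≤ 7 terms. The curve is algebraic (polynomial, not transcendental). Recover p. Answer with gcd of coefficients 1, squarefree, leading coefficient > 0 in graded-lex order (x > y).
3*x^2 - x*y - 3*x + 3*y - 3

1. The degree is 2 — the shape is more complex than any degree-1 curve.
2. Against the integer gridlines: one y-axis crossing is at y = 1.
3. The integer polynomial consistent with all of this is the stated p.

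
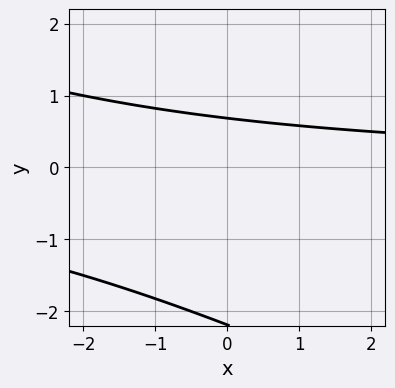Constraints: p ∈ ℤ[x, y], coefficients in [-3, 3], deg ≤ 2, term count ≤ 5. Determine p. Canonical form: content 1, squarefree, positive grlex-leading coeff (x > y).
1. The degree is 2 — the shape is more complex than any degree-1 curve.
2. From the axis intercepts and sections: it misses every integer gridline on the x-axis.
3. Together with the visible shape, these determine p as stated.

x*y + 2*y^2 + 3*y - 3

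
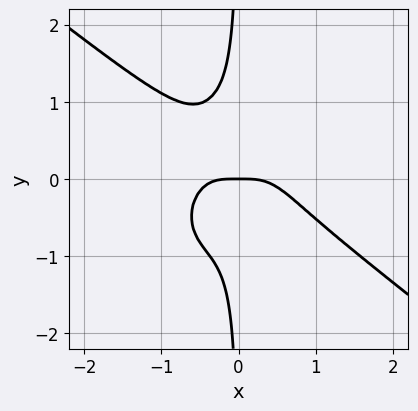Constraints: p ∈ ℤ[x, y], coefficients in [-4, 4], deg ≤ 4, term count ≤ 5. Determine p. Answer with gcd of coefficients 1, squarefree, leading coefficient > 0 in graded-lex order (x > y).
3*x^4 + 2*x^3*y + 3*x*y^3 + 2*x^2*y + y

1. deg p = 4. No degree-3 curve has this shape.
2. Against the integer gridlines: one y-axis crossing is at y = 0; it meets the x-axis at x = 0 (among the integer gridlines).
3. These observations pin down the coefficients.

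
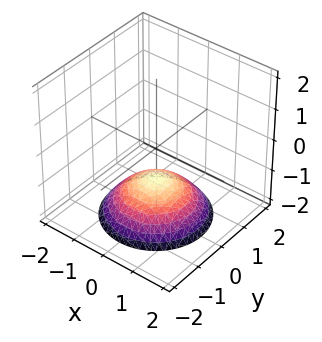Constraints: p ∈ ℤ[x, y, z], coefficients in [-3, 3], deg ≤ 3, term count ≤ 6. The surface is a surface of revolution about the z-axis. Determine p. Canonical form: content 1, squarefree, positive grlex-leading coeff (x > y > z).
Degree: the shape is more complex than any degree-1 surface, so deg p = 2.
By symmetry, every cross-section ⟂ z is a circle, so x, y appear only via x² + y².
Checking where it meets the axes: it crosses the z-axis at the gridline z = -1; the surface avoids every integer x-axis point in the box; it misses every integer gridline on the y-axis; a circular section at z = -2 has radius between 1 and 2.
Together with the visible shape, these determine p as stated.

x^2 + y^2 + 2*z + 2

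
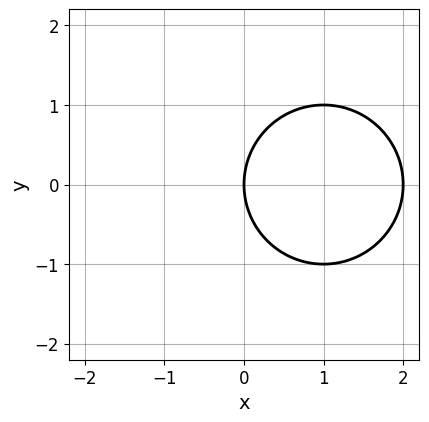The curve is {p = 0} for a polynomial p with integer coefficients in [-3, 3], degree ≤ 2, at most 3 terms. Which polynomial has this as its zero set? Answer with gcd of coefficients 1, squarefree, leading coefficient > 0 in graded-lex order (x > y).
1. The degree is 2 — the shape is more complex than any degree-1 curve.
2. Symmetries: the y ↦ −y reflection is a symmetry, so y appears only in even powers.
3. Observable constraints: one y-axis crossing is at y = 0; among the integer gridlines, it crosses the x-axis at x ∈ {0, 2}.
4. Assembling these constraints gives the stated polynomial.

x^2 + y^2 - 2*x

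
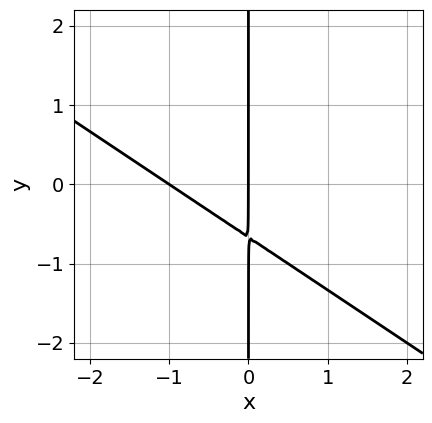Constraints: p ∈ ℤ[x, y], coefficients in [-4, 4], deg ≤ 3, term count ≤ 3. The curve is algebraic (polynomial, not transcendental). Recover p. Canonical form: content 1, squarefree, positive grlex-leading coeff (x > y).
1. deg p = 2. A generic line meets the curve in up to 2 points.
2. From the axis intercepts and sections: every point of the y-axis in the box is on the curve; among the integer gridlines, it crosses the x-axis at x ∈ {-1, 0}.
3. Solving for integer coefficients yields p as stated.

2*x^2 + 3*x*y + 2*x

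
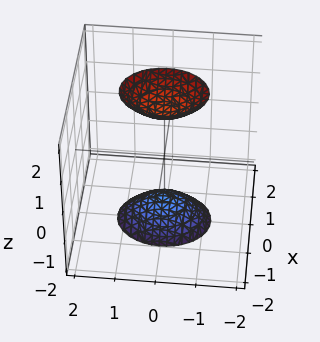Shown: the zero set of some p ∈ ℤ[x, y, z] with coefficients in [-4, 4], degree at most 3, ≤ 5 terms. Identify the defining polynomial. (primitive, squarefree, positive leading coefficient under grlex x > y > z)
The picture has 2 separate pieces. Treating them together as one polynomial.
Degree: two separate bowl-shaped sheets opening away from each other; a quadric, so deg p = 2.
Symmetries: the z ↦ −z reflection is a symmetry, so z appears only in even powers; mirror symmetry y ↦ −y ⇒ only even powers of y; mirror symmetry x ↦ −x ⇒ only even powers of x.
From the axis intercepts and sections: it misses every integer gridline on the x-axis; the surface avoids every integer y-axis point in the box.
These observations pin down the coefficients.

3*x^2 + 2*y^2 - z^2 + 2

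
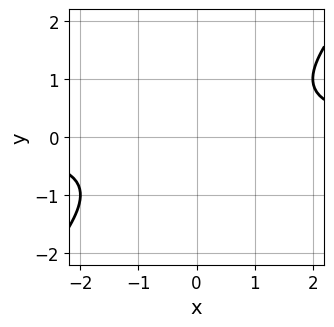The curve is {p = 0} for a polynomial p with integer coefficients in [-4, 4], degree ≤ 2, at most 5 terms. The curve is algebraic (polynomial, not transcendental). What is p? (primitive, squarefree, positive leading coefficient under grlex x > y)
x*y - y^2 - 1

1. deg p = 2.
2. From the visible intercepts: the curve avoids every integer x-axis point in the box; no y-intercept at any integer in the box.
3. The integer polynomial consistent with all of this is the stated p.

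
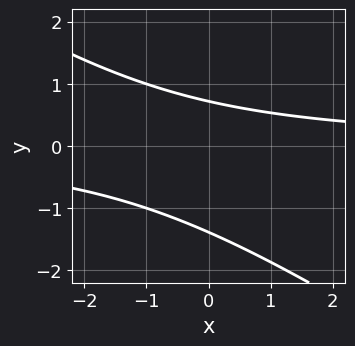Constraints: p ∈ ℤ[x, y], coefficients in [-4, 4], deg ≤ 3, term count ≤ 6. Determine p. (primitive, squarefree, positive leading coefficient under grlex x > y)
First, deg p = 2.
Then, observable constraints: it misses every integer gridline on the x-axis.
Finally, matching integer coefficients to the picture gives p.

2*x*y + 3*y^2 + 2*y - 3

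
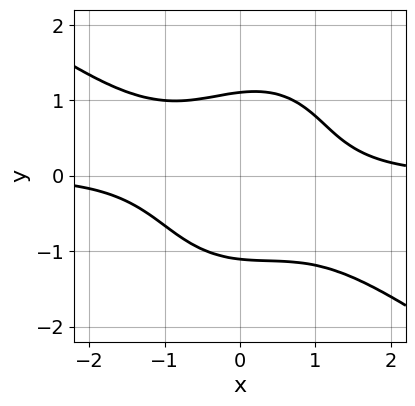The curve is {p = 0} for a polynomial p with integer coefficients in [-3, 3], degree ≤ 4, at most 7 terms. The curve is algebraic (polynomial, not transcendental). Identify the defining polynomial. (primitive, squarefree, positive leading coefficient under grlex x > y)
2*x^3*y + 2*x^2*y^2 + 2*y^4 - x*y^2 - 3

(a) The degree is 4 — the shape is more complex than any degree-3 curve.
(b) Reading off the gridlines: the curve avoids every integer x-axis point in the box.
(c) Matching integer coefficients to the picture gives p.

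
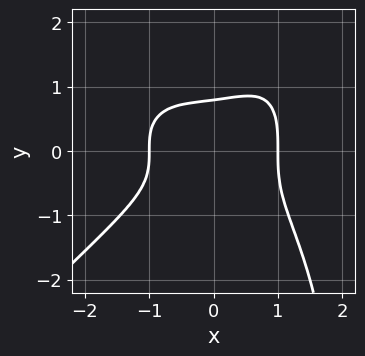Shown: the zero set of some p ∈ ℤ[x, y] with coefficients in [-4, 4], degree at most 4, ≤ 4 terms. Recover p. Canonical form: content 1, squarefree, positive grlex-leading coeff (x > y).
1. Degree: the shape is more complex than any degree-3 curve, so deg p = 4.
2. Against the integer gridlines: among the integer gridlines, it crosses the x-axis at x ∈ {-1, 1}.
3. Solving for integer coefficients yields p as stated.

x^4 - x*y^3 + 2*y^3 - 1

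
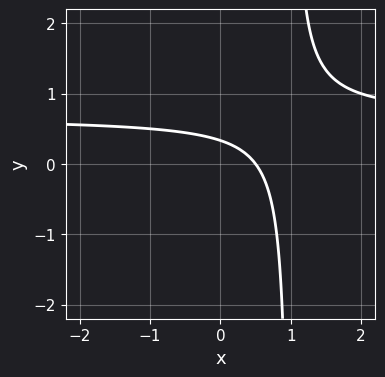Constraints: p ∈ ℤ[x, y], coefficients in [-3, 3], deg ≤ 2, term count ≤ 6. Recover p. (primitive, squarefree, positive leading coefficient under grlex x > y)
1. deg p = 2. A generic line meets the curve in up to 2 points.
2. Putting this together gives p.

3*x*y - 2*x - 3*y + 1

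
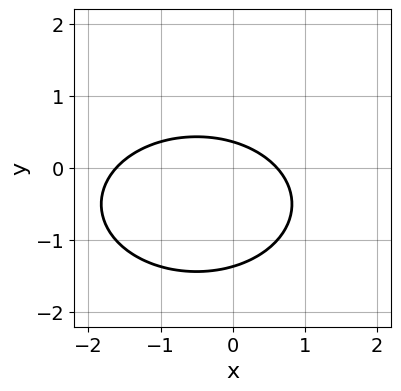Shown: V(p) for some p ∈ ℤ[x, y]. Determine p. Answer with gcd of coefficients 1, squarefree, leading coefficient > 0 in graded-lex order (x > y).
1. Degree: a generic line meets the curve in up to 2 points, so deg p = 2.
2. Solving for integer coefficients yields p as stated.

x^2 + 2*y^2 + x + 2*y - 1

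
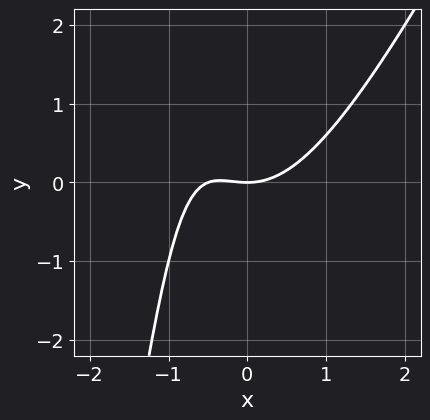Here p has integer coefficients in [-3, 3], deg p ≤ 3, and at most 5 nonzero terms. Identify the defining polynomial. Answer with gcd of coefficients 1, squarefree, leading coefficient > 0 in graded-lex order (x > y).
2*x^3 - x^2*y + x^2 - 2*x*y - 2*y

First, degree: the shape is more complex than any degree-2 curve, so deg p = 3.
Next, from the axis intercepts and sections: it crosses the x-axis at the gridline x = 0; it crosses the y-axis at the gridline y = 0.
Finally, putting this together gives p.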